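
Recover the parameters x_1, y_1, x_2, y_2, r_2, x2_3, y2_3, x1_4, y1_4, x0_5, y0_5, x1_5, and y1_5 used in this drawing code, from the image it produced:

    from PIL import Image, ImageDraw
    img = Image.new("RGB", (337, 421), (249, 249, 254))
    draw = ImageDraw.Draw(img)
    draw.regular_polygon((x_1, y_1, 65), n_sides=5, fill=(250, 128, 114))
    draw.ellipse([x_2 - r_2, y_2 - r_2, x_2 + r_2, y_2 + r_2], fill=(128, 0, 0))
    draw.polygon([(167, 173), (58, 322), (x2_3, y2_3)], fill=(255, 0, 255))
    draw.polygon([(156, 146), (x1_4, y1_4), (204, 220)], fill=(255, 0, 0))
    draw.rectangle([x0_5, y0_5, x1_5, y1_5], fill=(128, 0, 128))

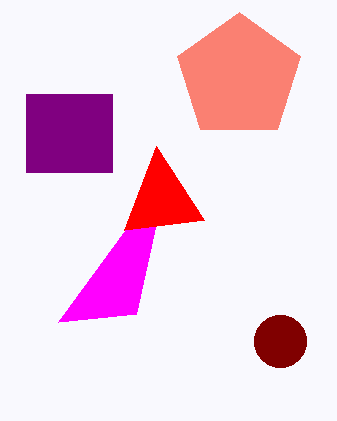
x_1 = 239; y_1 = 77; x_2 = 280; y_2 = 341; r_2 = 26; x2_3 = 136; y2_3 = 314; x1_4 = 124; y1_4 = 230; x0_5 = 26; y0_5 = 94; x1_5 = 112; y1_5 = 172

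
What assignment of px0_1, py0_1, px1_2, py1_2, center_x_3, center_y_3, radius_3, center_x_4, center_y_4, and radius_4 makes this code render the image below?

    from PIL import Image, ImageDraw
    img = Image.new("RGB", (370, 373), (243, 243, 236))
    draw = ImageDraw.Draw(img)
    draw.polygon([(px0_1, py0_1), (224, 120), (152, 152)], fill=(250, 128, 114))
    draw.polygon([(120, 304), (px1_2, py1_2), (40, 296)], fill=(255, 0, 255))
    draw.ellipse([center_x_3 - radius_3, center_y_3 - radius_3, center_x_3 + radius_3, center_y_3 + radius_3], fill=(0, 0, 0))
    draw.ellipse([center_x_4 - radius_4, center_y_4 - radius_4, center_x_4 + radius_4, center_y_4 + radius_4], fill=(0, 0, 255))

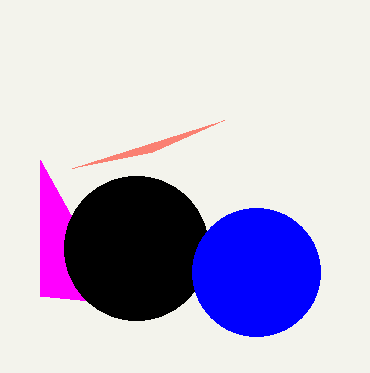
px0_1 = 72
py0_1 = 168
px1_2 = 40
py1_2 = 160
center_x_3 = 136
center_y_3 = 248
radius_3 = 72
center_x_4 = 256
center_y_4 = 272
radius_4 = 64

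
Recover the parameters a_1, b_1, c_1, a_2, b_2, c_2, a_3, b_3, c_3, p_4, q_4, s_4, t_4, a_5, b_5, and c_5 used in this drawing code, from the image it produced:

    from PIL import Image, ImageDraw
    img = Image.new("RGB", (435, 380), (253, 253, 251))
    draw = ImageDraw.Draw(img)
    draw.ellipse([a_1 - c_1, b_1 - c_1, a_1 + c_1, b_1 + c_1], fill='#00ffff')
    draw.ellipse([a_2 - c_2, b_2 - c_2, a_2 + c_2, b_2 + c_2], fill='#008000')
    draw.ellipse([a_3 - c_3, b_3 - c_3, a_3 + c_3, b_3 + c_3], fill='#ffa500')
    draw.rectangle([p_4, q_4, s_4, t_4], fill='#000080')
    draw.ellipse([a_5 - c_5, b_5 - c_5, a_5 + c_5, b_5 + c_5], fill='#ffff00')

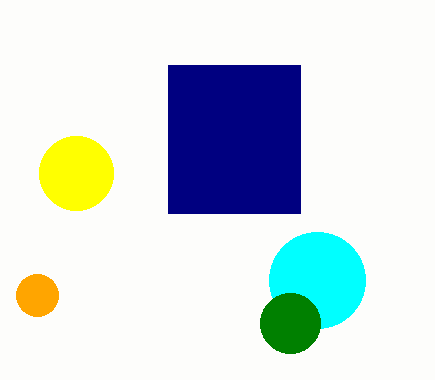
a_1 = 317
b_1 = 280
c_1 = 48
a_2 = 290
b_2 = 323
c_2 = 30
a_3 = 37
b_3 = 295
c_3 = 21
p_4 = 168
q_4 = 65
s_4 = 300
t_4 = 213
a_5 = 76
b_5 = 173
c_5 = 37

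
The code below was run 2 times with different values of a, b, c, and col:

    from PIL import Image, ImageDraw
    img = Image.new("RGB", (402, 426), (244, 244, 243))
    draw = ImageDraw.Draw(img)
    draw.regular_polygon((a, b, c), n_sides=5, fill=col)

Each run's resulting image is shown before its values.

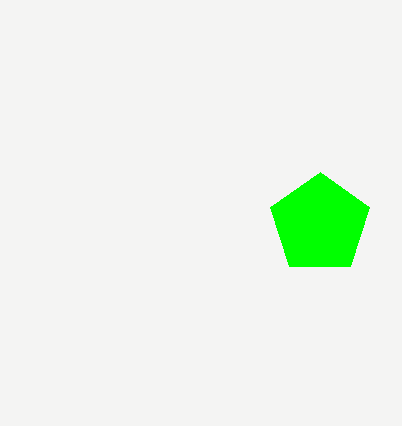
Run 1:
a = 320
b = 224
c = 52
col = 'lime'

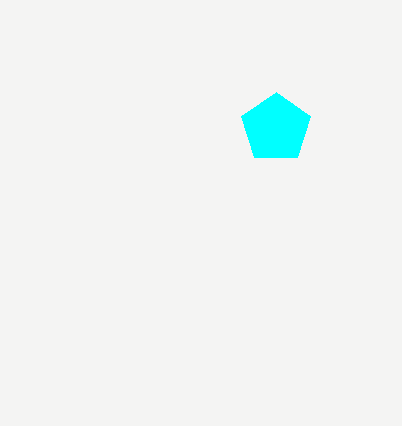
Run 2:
a = 276
b = 128
c = 36
col = 'cyan'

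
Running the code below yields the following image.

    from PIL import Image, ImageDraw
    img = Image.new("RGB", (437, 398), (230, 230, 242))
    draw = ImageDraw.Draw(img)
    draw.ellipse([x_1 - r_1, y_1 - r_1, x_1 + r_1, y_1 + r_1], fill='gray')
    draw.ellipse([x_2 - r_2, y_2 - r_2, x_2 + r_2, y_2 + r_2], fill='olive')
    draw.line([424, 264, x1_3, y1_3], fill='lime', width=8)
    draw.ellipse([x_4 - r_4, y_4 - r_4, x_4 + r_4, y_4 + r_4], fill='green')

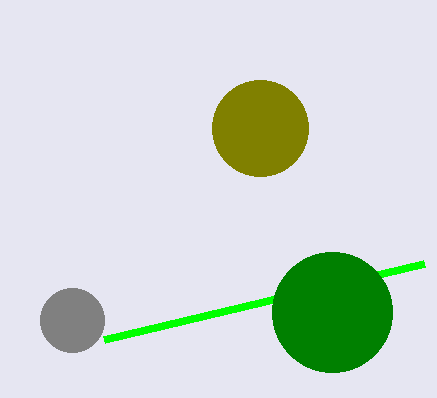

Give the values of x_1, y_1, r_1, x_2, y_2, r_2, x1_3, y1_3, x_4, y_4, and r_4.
x_1 = 72
y_1 = 320
r_1 = 32
x_2 = 260
y_2 = 128
r_2 = 48
x1_3 = 104
y1_3 = 340
x_4 = 332
y_4 = 312
r_4 = 60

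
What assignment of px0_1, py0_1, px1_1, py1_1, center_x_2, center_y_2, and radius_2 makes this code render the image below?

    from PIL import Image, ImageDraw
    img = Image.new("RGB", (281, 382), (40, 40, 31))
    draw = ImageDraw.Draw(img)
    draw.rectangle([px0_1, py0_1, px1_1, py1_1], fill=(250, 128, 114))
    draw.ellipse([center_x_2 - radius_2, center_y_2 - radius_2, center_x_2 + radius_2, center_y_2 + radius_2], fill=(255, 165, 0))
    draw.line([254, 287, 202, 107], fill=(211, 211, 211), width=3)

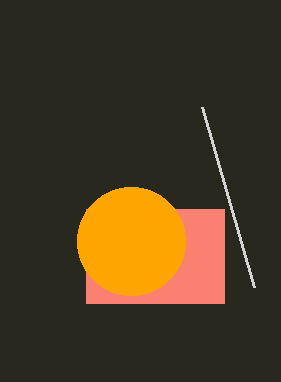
px0_1 = 86; py0_1 = 209; px1_1 = 224; py1_1 = 303; center_x_2 = 131; center_y_2 = 241; radius_2 = 54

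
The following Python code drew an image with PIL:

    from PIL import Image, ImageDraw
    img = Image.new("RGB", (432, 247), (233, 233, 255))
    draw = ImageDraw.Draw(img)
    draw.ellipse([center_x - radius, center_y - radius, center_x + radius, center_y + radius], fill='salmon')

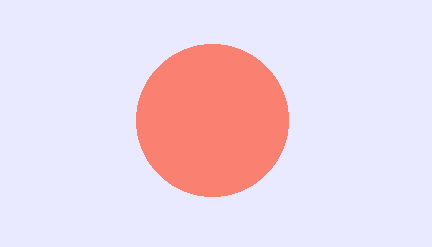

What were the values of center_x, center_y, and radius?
center_x = 212, center_y = 120, radius = 76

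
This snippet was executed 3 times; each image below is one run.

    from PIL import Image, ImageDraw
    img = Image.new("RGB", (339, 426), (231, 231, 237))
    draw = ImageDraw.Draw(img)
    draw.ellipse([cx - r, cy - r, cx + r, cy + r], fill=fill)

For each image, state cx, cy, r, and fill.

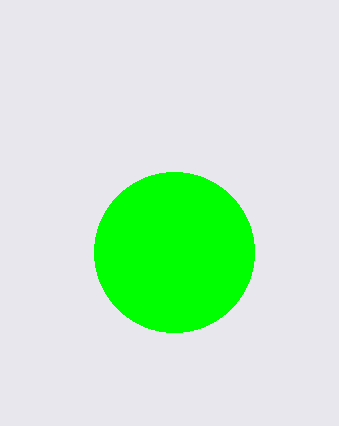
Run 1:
cx = 174
cy = 252
r = 80
fill = 'lime'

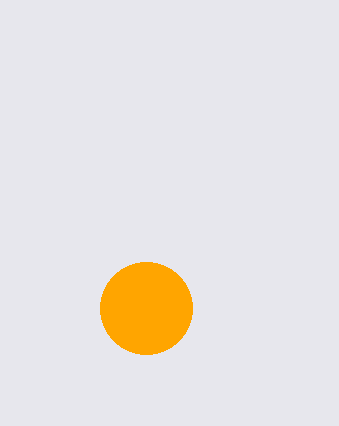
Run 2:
cx = 146
cy = 308
r = 46
fill = 'orange'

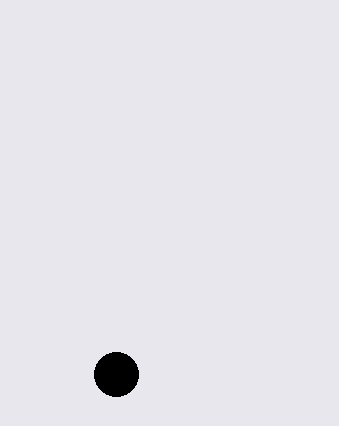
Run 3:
cx = 116; cy = 374; r = 22; fill = 'black'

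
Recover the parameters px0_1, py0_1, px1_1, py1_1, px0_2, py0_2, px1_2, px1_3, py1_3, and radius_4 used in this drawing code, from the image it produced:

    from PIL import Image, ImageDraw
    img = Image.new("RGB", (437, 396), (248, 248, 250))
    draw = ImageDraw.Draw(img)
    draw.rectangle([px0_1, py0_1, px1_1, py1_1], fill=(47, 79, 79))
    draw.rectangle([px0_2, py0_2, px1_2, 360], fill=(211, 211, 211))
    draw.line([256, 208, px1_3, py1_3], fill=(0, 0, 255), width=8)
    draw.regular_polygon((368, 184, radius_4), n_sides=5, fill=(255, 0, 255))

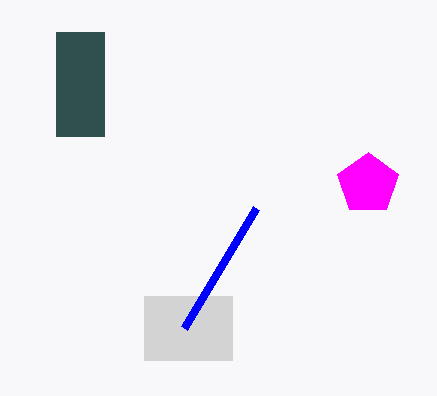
px0_1 = 56
py0_1 = 32
px1_1 = 104
py1_1 = 136
px0_2 = 144
py0_2 = 296
px1_2 = 232
px1_3 = 184
py1_3 = 328
radius_4 = 32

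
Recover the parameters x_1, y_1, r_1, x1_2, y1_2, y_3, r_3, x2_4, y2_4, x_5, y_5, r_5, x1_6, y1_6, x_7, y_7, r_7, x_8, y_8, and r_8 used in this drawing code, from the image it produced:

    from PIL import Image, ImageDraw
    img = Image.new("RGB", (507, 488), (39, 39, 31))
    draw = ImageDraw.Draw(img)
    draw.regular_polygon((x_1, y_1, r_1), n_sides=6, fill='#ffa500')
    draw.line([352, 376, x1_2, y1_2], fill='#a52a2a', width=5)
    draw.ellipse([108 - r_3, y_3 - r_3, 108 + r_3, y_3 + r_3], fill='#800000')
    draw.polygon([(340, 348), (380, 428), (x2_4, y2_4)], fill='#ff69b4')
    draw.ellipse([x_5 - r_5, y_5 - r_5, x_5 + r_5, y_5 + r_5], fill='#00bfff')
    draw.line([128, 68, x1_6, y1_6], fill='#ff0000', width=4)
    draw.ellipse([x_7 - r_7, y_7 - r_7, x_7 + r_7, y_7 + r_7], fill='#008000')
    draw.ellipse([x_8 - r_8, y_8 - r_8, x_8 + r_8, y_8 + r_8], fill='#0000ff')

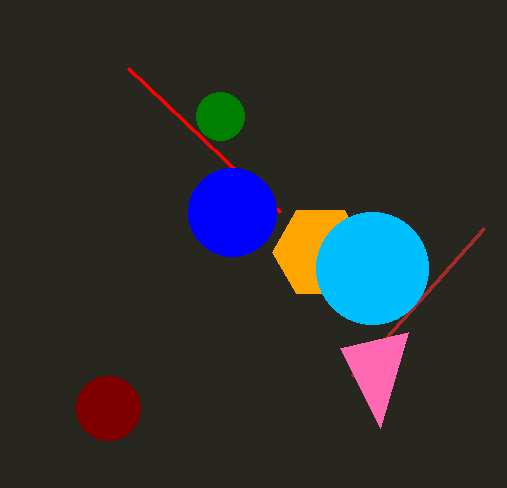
x_1 = 320, y_1 = 252, r_1 = 48, x1_2 = 484, y1_2 = 228, y_3 = 408, r_3 = 32, x2_4 = 408, y2_4 = 332, x_5 = 372, y_5 = 268, r_5 = 56, x1_6 = 280, y1_6 = 212, x_7 = 220, y_7 = 116, r_7 = 24, x_8 = 232, y_8 = 212, r_8 = 44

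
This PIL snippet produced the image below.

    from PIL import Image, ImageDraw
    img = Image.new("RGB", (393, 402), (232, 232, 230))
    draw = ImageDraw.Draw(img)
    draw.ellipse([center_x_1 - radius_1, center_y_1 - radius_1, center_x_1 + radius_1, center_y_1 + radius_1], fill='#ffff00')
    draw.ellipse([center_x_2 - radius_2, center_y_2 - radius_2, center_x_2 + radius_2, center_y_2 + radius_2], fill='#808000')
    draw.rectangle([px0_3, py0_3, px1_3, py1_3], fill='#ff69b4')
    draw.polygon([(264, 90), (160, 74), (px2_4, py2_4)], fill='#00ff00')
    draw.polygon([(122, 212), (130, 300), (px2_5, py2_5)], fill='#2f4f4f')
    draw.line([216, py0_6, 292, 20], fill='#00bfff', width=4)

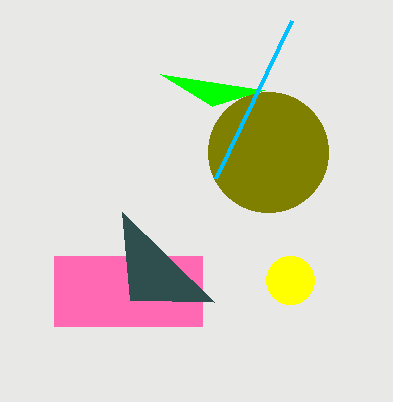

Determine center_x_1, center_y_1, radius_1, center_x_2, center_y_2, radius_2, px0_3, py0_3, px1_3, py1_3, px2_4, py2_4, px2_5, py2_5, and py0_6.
center_x_1 = 290
center_y_1 = 280
radius_1 = 24
center_x_2 = 268
center_y_2 = 152
radius_2 = 60
px0_3 = 54
py0_3 = 256
px1_3 = 202
py1_3 = 326
px2_4 = 212
py2_4 = 106
px2_5 = 214
py2_5 = 302
py0_6 = 178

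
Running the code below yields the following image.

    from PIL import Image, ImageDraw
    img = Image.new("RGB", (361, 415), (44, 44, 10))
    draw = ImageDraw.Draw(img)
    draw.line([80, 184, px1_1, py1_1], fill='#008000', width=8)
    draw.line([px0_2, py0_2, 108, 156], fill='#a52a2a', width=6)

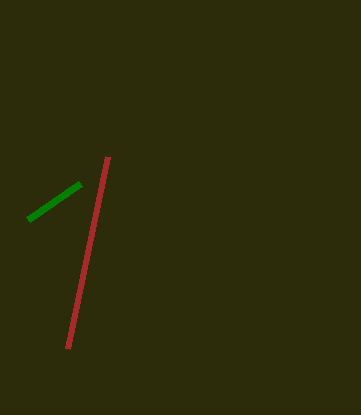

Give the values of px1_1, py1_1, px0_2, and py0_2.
px1_1 = 28, py1_1 = 220, px0_2 = 68, py0_2 = 348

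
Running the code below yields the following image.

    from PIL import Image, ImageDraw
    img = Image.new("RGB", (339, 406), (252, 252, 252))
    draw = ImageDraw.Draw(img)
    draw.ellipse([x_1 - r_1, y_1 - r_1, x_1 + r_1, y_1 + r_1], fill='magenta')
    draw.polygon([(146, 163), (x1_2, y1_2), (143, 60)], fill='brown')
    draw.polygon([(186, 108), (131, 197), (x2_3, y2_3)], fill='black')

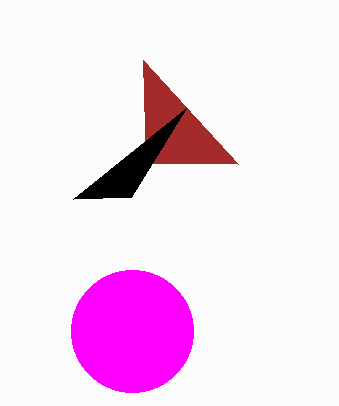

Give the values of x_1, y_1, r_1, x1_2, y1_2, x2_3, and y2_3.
x_1 = 132; y_1 = 331; r_1 = 61; x1_2 = 238; y1_2 = 164; x2_3 = 73; y2_3 = 199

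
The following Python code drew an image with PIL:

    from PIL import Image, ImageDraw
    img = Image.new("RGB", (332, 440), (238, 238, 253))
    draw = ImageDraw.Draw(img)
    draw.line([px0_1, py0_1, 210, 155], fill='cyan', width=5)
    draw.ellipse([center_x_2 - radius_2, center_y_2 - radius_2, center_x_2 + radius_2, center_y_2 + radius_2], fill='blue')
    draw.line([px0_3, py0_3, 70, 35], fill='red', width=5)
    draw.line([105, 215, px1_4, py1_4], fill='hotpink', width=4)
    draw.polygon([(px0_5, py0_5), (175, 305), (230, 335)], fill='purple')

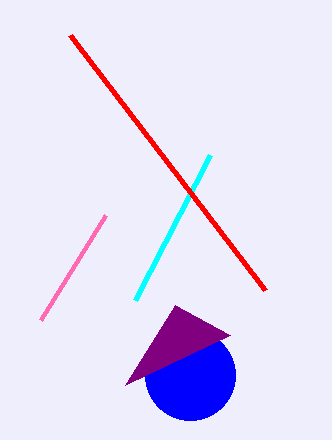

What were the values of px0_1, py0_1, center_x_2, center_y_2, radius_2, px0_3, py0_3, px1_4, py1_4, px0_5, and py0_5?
px0_1 = 135, py0_1 = 300, center_x_2 = 190, center_y_2 = 375, radius_2 = 45, px0_3 = 265, py0_3 = 290, px1_4 = 40, py1_4 = 320, px0_5 = 125, py0_5 = 385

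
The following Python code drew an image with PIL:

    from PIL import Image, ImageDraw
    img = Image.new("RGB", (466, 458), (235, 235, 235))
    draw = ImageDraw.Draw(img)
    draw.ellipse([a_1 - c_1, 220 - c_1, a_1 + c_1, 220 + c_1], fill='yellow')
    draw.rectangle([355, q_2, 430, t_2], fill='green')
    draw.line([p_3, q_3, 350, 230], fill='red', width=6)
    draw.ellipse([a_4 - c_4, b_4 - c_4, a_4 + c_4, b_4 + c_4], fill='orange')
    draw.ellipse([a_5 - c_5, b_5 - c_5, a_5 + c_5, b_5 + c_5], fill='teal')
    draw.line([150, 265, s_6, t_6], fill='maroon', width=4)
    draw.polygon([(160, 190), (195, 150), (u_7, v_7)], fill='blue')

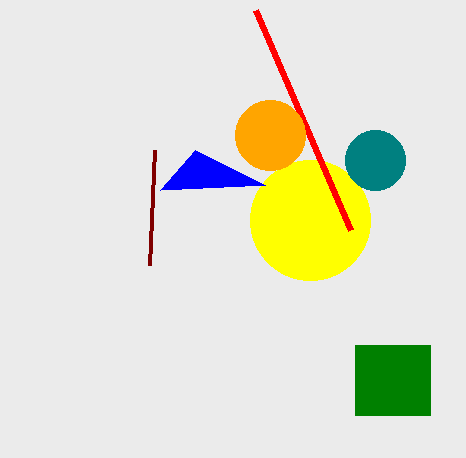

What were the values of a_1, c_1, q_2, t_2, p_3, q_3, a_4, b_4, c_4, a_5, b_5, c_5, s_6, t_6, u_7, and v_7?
a_1 = 310; c_1 = 60; q_2 = 345; t_2 = 415; p_3 = 255; q_3 = 10; a_4 = 270; b_4 = 135; c_4 = 35; a_5 = 375; b_5 = 160; c_5 = 30; s_6 = 155; t_6 = 150; u_7 = 265; v_7 = 185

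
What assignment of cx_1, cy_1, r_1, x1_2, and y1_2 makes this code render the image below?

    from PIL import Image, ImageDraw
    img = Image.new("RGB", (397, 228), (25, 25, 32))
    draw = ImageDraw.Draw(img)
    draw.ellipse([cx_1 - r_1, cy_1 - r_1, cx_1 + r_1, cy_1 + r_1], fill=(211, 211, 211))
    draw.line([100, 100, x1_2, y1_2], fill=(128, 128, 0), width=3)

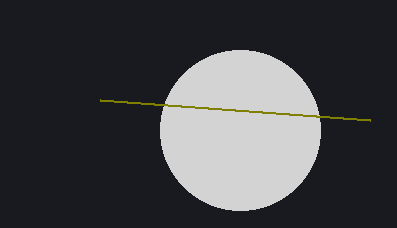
cx_1 = 240
cy_1 = 130
r_1 = 80
x1_2 = 370
y1_2 = 120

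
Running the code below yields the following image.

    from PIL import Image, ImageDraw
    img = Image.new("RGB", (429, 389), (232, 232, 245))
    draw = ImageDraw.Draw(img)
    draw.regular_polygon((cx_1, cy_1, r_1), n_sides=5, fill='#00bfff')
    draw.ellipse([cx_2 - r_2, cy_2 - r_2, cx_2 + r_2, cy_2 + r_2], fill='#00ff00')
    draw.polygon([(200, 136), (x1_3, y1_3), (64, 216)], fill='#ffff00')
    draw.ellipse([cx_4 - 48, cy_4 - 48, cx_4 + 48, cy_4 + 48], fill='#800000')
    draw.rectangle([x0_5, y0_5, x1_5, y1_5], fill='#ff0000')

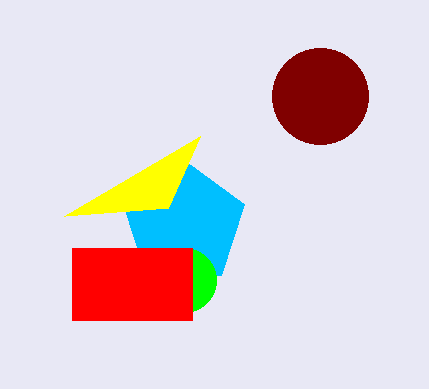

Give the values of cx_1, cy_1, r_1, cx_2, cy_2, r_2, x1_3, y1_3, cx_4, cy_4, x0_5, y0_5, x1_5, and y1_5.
cx_1 = 184; cy_1 = 224; r_1 = 64; cx_2 = 184; cy_2 = 280; r_2 = 32; x1_3 = 168; y1_3 = 208; cx_4 = 320; cy_4 = 96; x0_5 = 72; y0_5 = 248; x1_5 = 192; y1_5 = 320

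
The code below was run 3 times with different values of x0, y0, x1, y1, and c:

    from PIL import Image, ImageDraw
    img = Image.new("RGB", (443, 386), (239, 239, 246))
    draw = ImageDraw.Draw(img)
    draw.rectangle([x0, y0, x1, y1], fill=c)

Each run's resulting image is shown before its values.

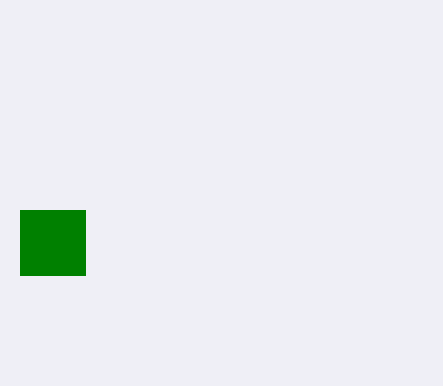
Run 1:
x0 = 20
y0 = 210
x1 = 85
y1 = 275
c = 'green'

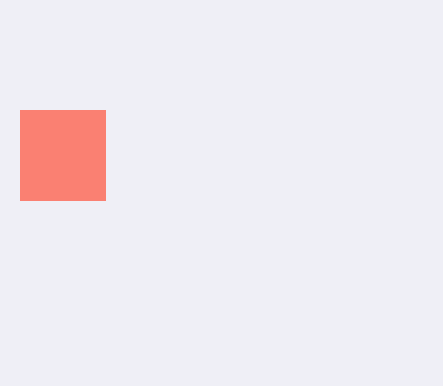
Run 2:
x0 = 20; y0 = 110; x1 = 105; y1 = 200; c = 'salmon'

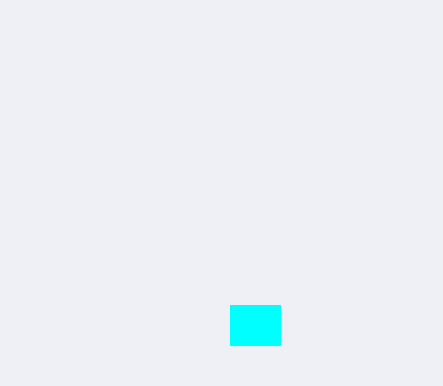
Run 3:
x0 = 230; y0 = 305; x1 = 280; y1 = 345; c = 'cyan'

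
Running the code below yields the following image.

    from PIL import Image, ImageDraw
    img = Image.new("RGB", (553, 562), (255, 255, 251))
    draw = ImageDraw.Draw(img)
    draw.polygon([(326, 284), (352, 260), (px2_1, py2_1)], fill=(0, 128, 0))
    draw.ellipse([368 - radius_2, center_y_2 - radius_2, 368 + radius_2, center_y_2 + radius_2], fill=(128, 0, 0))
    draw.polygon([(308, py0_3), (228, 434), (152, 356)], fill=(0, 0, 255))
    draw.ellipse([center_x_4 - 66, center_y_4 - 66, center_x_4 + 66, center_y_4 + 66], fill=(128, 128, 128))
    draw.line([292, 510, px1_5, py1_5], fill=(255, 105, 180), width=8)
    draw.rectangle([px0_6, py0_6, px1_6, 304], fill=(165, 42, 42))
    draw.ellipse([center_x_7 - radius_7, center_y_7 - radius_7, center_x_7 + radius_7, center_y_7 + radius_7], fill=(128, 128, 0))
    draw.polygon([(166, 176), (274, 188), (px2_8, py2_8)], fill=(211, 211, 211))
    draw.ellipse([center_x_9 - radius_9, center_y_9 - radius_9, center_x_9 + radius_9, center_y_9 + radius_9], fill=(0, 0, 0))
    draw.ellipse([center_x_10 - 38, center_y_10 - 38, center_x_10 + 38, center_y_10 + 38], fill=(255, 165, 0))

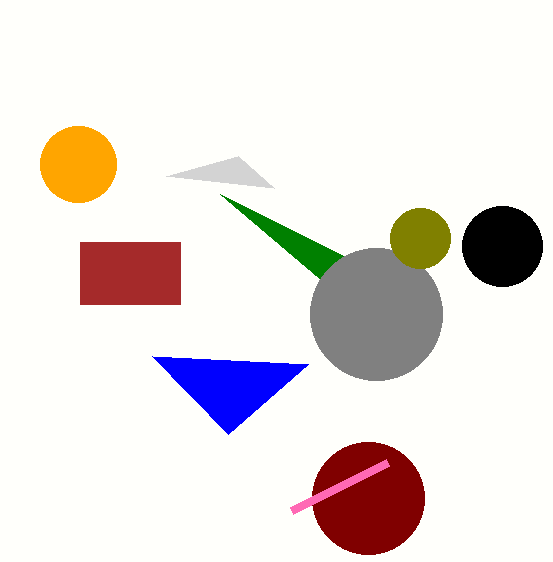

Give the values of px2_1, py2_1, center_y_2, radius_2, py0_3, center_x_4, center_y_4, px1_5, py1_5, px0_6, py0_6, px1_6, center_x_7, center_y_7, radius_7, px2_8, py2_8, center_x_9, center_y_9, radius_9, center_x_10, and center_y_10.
px2_1 = 220
py2_1 = 194
center_y_2 = 498
radius_2 = 56
py0_3 = 364
center_x_4 = 376
center_y_4 = 314
px1_5 = 388
py1_5 = 462
px0_6 = 80
py0_6 = 242
px1_6 = 180
center_x_7 = 420
center_y_7 = 238
radius_7 = 30
px2_8 = 238
py2_8 = 156
center_x_9 = 502
center_y_9 = 246
radius_9 = 40
center_x_10 = 78
center_y_10 = 164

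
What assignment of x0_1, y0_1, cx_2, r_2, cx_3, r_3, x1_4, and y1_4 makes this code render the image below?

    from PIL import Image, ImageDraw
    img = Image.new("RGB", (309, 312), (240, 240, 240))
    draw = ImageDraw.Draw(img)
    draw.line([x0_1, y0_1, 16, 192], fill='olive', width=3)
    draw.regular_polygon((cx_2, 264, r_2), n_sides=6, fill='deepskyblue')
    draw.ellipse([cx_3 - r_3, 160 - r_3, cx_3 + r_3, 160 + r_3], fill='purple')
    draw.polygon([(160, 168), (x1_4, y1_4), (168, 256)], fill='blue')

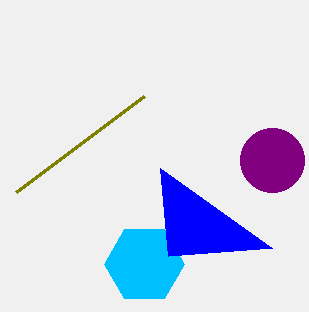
x0_1 = 144; y0_1 = 96; cx_2 = 144; r_2 = 40; cx_3 = 272; r_3 = 32; x1_4 = 272; y1_4 = 248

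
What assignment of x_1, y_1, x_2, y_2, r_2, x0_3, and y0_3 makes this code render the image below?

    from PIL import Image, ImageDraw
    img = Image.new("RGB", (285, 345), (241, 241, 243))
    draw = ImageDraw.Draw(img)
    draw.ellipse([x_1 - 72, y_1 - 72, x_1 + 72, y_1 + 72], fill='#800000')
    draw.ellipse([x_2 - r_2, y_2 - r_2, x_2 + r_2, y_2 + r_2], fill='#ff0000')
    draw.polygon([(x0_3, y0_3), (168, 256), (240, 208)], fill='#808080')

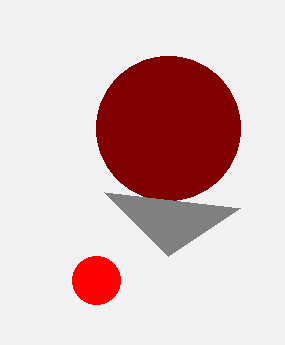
x_1 = 168, y_1 = 128, x_2 = 96, y_2 = 280, r_2 = 24, x0_3 = 104, y0_3 = 192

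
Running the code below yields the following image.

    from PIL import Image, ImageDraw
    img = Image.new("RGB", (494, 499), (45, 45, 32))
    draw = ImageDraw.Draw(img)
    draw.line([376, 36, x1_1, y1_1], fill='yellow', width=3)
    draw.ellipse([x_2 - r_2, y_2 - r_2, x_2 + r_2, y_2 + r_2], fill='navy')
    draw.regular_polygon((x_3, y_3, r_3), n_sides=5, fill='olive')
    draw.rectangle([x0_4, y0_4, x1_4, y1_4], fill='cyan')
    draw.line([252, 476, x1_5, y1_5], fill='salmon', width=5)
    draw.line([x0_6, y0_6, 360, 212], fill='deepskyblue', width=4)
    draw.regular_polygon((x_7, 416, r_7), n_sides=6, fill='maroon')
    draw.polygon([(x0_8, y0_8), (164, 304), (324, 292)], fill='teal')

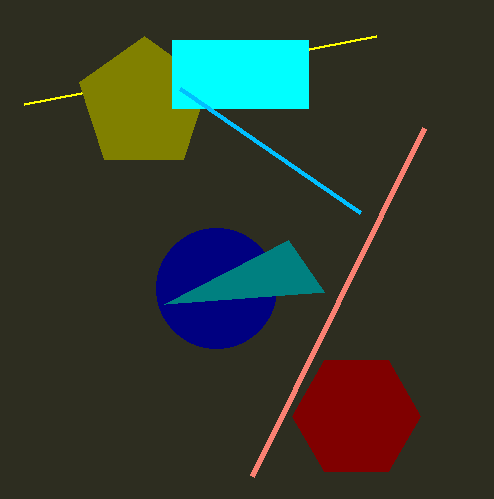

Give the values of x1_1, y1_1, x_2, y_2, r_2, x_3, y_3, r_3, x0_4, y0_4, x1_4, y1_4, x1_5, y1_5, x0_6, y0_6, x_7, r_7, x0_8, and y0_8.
x1_1 = 24, y1_1 = 104, x_2 = 216, y_2 = 288, r_2 = 60, x_3 = 144, y_3 = 104, r_3 = 68, x0_4 = 172, y0_4 = 40, x1_4 = 308, y1_4 = 108, x1_5 = 424, y1_5 = 128, x0_6 = 180, y0_6 = 88, x_7 = 356, r_7 = 64, x0_8 = 288, y0_8 = 240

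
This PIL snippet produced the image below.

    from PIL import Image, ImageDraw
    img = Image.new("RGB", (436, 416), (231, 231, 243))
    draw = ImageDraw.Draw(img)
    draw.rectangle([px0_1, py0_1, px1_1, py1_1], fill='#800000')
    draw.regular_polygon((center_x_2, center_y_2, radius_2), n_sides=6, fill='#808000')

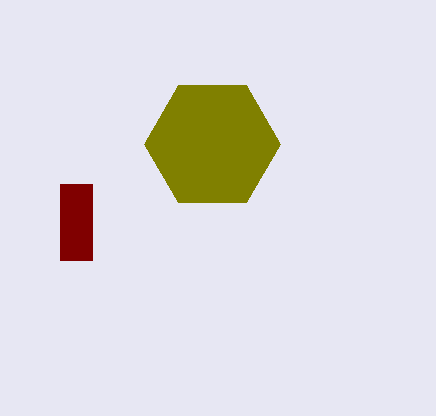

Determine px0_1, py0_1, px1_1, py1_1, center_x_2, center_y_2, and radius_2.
px0_1 = 60, py0_1 = 184, px1_1 = 92, py1_1 = 260, center_x_2 = 212, center_y_2 = 144, radius_2 = 68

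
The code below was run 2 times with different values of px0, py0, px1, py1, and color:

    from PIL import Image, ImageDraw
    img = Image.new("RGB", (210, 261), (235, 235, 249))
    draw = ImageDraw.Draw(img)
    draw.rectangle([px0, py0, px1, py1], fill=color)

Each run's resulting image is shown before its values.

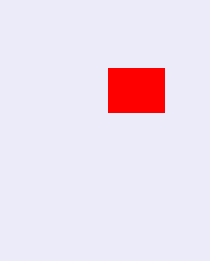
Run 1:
px0 = 108
py0 = 68
px1 = 164
py1 = 112
color = 'red'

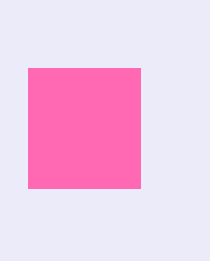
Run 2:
px0 = 28
py0 = 68
px1 = 140
py1 = 188
color = 'hotpink'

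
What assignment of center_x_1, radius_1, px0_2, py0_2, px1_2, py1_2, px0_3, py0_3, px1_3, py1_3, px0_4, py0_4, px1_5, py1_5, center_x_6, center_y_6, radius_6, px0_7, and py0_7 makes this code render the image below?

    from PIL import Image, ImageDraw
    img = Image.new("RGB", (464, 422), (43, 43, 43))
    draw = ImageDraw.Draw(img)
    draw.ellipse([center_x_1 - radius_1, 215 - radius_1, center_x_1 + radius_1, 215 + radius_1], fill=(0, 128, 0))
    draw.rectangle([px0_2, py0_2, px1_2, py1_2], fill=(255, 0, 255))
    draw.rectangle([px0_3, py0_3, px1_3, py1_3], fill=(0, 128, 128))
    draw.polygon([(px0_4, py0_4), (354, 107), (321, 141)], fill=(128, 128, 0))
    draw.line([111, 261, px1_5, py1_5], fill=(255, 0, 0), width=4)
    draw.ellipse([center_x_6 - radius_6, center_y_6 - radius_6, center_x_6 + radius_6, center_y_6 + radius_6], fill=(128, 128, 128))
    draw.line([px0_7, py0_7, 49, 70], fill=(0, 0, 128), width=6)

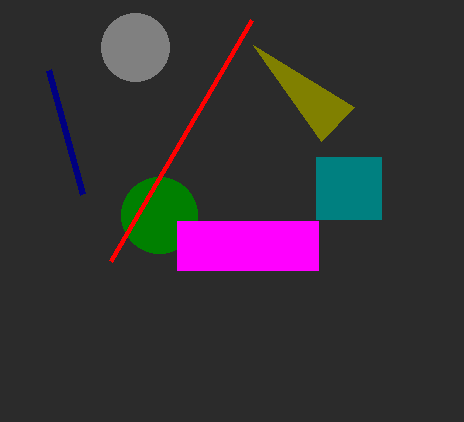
center_x_1 = 159, radius_1 = 38, px0_2 = 177, py0_2 = 221, px1_2 = 318, py1_2 = 270, px0_3 = 316, py0_3 = 157, px1_3 = 381, py1_3 = 219, px0_4 = 253, py0_4 = 45, px1_5 = 252, py1_5 = 20, center_x_6 = 135, center_y_6 = 47, radius_6 = 34, px0_7 = 83, py0_7 = 194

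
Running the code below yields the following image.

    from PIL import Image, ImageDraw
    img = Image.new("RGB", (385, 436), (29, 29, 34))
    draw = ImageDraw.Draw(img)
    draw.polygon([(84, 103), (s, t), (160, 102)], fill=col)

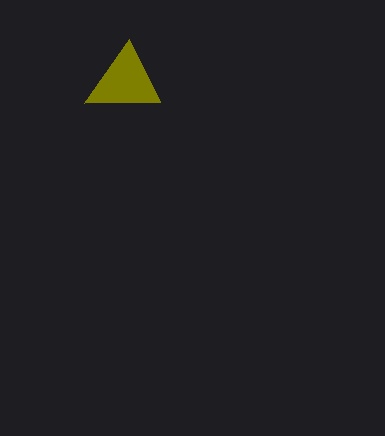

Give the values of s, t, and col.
s = 129; t = 39; col = 'olive'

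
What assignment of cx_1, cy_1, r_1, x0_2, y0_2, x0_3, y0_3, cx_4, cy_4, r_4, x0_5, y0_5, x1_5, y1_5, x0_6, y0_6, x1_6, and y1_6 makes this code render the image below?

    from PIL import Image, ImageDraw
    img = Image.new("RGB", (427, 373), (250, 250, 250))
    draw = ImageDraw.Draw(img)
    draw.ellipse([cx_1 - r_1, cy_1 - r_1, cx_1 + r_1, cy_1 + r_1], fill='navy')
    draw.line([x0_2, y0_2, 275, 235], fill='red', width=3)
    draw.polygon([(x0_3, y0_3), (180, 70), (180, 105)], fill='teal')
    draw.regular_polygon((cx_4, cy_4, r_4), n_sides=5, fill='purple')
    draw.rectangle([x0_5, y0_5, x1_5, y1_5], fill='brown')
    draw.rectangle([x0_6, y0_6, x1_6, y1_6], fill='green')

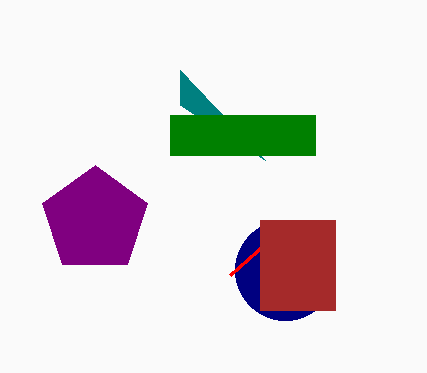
cx_1 = 285
cy_1 = 270
r_1 = 50
x0_2 = 230
y0_2 = 275
x0_3 = 265
y0_3 = 160
cx_4 = 95
cy_4 = 220
r_4 = 55
x0_5 = 260
y0_5 = 220
x1_5 = 335
y1_5 = 310
x0_6 = 170
y0_6 = 115
x1_6 = 315
y1_6 = 155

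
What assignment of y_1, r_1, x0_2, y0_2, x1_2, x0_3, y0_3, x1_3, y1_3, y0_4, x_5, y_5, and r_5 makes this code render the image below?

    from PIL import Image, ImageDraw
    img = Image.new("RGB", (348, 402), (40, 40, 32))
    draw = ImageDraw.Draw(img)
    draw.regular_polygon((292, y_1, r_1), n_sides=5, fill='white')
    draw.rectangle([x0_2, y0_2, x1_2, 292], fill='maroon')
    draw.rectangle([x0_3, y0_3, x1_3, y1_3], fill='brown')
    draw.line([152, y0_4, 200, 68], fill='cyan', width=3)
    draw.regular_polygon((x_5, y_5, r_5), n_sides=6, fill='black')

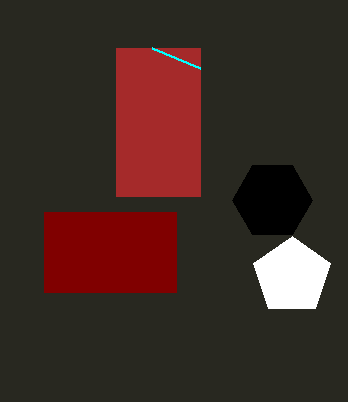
y_1 = 276
r_1 = 40
x0_2 = 44
y0_2 = 212
x1_2 = 176
x0_3 = 116
y0_3 = 48
x1_3 = 200
y1_3 = 196
y0_4 = 48
x_5 = 272
y_5 = 200
r_5 = 40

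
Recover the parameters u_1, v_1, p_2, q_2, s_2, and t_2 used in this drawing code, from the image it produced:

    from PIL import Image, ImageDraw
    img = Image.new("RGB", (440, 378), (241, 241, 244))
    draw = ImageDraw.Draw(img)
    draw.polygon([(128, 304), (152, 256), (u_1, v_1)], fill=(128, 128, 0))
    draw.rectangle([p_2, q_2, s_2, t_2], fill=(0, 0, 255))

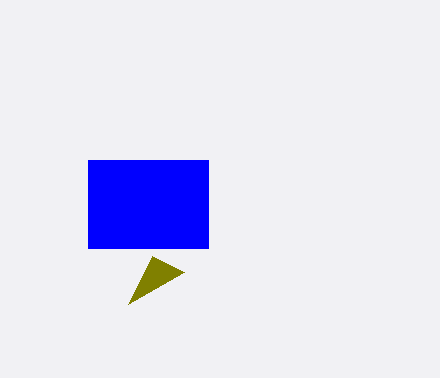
u_1 = 184
v_1 = 272
p_2 = 88
q_2 = 160
s_2 = 208
t_2 = 248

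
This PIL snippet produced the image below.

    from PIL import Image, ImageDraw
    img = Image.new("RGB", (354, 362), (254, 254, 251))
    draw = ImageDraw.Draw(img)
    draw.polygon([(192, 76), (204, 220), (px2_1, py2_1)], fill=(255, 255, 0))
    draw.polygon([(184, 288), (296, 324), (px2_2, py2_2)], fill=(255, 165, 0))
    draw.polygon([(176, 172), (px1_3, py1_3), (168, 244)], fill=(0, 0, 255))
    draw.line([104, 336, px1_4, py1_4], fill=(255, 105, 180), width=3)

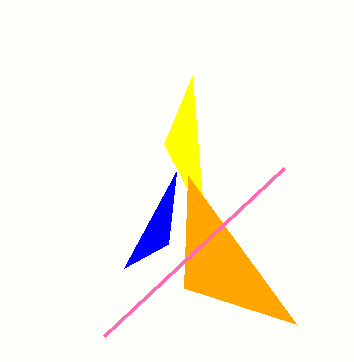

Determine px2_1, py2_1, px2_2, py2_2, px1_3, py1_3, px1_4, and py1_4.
px2_1 = 164, py2_1 = 144, px2_2 = 188, py2_2 = 176, px1_3 = 124, py1_3 = 268, px1_4 = 284, py1_4 = 168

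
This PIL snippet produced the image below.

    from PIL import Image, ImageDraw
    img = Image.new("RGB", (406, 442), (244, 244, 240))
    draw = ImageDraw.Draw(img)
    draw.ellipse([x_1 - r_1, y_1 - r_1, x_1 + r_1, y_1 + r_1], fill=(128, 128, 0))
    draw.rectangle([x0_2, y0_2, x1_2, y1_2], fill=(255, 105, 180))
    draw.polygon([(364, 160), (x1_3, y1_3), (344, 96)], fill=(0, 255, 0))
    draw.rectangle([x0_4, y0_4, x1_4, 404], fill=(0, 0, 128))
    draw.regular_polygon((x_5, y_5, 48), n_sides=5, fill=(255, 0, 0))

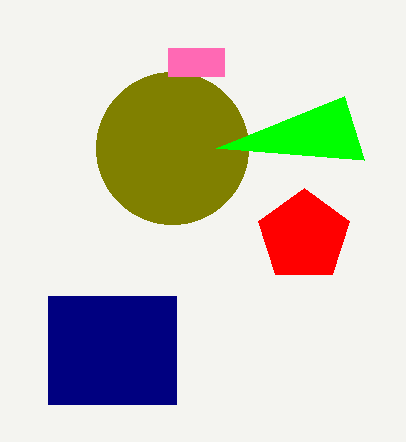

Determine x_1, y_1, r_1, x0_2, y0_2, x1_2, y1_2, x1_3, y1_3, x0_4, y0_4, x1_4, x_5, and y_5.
x_1 = 172
y_1 = 148
r_1 = 76
x0_2 = 168
y0_2 = 48
x1_2 = 224
y1_2 = 76
x1_3 = 216
y1_3 = 148
x0_4 = 48
y0_4 = 296
x1_4 = 176
x_5 = 304
y_5 = 236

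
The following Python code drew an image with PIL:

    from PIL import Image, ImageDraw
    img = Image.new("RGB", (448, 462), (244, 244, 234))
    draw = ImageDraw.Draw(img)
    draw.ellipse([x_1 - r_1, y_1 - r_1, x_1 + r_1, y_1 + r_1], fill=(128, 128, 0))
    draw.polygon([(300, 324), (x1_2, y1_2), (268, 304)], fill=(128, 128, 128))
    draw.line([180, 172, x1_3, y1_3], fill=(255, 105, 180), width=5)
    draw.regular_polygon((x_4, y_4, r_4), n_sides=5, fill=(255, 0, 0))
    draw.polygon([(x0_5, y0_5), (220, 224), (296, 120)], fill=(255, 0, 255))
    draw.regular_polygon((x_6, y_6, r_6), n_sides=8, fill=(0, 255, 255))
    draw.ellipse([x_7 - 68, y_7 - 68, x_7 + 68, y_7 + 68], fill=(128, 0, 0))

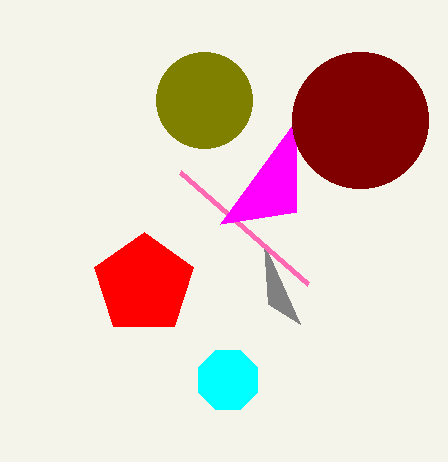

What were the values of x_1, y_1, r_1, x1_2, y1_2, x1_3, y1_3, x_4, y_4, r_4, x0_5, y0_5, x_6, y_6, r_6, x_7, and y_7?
x_1 = 204; y_1 = 100; r_1 = 48; x1_2 = 264; y1_2 = 244; x1_3 = 308; y1_3 = 284; x_4 = 144; y_4 = 284; r_4 = 52; x0_5 = 296; y0_5 = 212; x_6 = 228; y_6 = 380; r_6 = 32; x_7 = 360; y_7 = 120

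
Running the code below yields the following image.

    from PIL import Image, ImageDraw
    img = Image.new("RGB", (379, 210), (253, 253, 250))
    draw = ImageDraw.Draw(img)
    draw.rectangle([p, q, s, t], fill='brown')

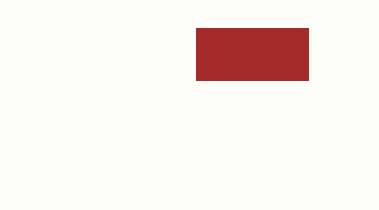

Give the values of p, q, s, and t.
p = 196
q = 28
s = 308
t = 80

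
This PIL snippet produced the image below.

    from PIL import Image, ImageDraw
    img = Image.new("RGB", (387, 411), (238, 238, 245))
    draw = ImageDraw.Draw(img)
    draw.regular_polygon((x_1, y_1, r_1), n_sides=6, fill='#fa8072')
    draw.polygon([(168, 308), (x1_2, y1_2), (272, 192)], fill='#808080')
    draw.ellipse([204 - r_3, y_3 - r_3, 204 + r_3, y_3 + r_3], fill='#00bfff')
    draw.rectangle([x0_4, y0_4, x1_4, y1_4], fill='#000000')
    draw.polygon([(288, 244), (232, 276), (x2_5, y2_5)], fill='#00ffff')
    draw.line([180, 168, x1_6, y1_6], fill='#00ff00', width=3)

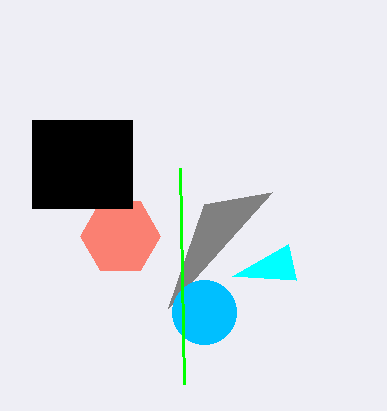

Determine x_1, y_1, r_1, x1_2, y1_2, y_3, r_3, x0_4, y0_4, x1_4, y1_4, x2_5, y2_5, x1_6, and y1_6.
x_1 = 120, y_1 = 236, r_1 = 40, x1_2 = 204, y1_2 = 204, y_3 = 312, r_3 = 32, x0_4 = 32, y0_4 = 120, x1_4 = 132, y1_4 = 208, x2_5 = 296, y2_5 = 280, x1_6 = 184, y1_6 = 384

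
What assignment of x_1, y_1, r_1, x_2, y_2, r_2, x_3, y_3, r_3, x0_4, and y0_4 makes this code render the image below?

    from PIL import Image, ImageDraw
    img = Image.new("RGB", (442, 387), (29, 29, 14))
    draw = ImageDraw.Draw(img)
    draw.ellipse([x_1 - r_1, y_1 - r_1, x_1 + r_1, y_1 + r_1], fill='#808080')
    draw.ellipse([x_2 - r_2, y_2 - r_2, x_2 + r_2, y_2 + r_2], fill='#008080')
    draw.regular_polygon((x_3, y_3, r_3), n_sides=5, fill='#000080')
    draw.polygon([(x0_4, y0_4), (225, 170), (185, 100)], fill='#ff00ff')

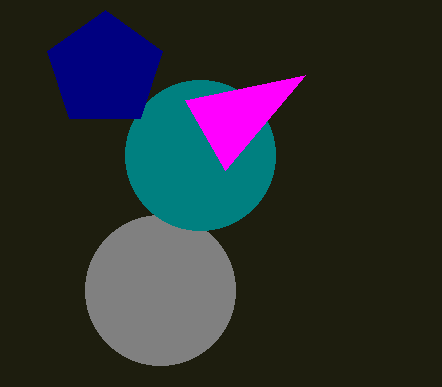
x_1 = 160, y_1 = 290, r_1 = 75, x_2 = 200, y_2 = 155, r_2 = 75, x_3 = 105, y_3 = 70, r_3 = 60, x0_4 = 305, y0_4 = 75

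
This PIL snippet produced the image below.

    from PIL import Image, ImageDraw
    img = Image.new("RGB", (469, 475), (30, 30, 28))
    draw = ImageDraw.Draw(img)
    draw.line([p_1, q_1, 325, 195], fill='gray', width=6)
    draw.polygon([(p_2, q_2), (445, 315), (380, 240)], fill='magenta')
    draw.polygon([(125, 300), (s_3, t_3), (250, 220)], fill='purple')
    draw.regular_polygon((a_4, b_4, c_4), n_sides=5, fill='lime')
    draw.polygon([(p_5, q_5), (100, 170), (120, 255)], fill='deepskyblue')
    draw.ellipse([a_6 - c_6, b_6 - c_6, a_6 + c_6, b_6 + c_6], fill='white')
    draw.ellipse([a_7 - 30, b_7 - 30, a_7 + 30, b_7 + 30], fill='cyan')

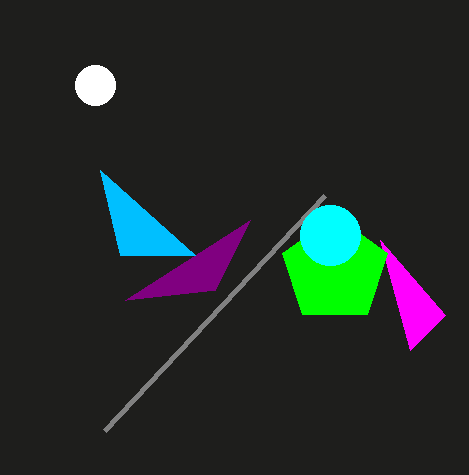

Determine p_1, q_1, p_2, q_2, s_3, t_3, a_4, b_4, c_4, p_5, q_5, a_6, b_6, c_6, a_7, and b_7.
p_1 = 105
q_1 = 430
p_2 = 410
q_2 = 350
s_3 = 215
t_3 = 290
a_4 = 335
b_4 = 270
c_4 = 55
p_5 = 195
q_5 = 255
a_6 = 95
b_6 = 85
c_6 = 20
a_7 = 330
b_7 = 235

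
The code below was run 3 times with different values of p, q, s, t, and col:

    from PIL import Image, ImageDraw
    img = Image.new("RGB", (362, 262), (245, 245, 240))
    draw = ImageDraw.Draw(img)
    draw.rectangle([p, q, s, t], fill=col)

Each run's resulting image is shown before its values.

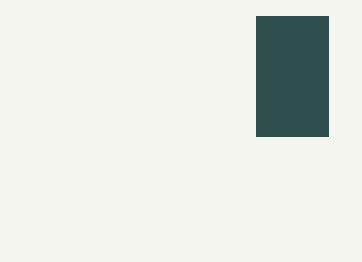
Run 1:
p = 256; q = 16; s = 328; t = 136; col = 'darkslategray'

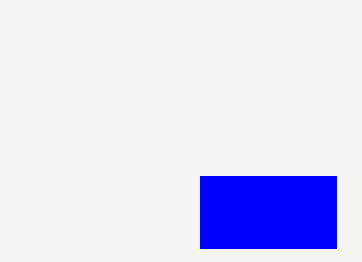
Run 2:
p = 200
q = 176
s = 336
t = 248
col = 'blue'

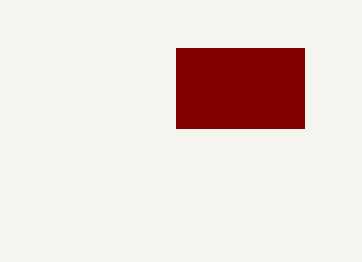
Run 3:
p = 176, q = 48, s = 304, t = 128, col = 'maroon'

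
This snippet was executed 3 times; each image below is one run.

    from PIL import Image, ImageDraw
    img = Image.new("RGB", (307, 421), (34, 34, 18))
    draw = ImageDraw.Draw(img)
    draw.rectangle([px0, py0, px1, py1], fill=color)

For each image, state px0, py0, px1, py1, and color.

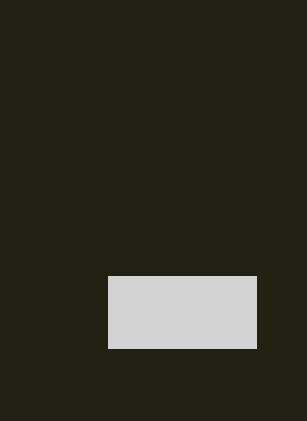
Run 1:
px0 = 108; py0 = 276; px1 = 256; py1 = 348; color = 'lightgray'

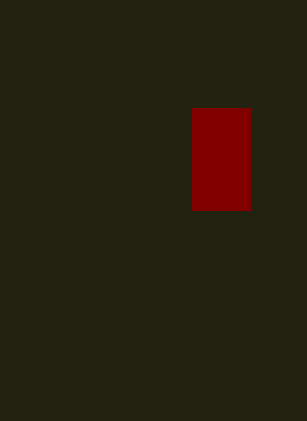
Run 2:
px0 = 192, py0 = 108, px1 = 250, py1 = 210, color = 'maroon'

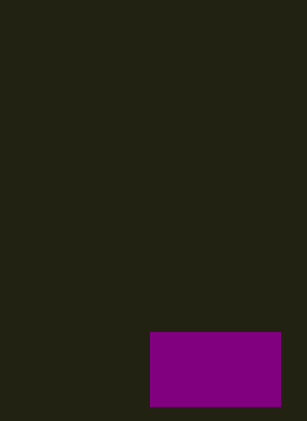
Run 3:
px0 = 150, py0 = 332, px1 = 280, py1 = 406, color = 'purple'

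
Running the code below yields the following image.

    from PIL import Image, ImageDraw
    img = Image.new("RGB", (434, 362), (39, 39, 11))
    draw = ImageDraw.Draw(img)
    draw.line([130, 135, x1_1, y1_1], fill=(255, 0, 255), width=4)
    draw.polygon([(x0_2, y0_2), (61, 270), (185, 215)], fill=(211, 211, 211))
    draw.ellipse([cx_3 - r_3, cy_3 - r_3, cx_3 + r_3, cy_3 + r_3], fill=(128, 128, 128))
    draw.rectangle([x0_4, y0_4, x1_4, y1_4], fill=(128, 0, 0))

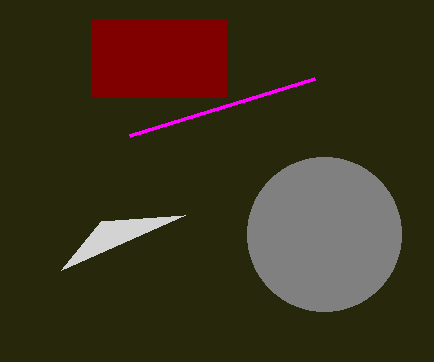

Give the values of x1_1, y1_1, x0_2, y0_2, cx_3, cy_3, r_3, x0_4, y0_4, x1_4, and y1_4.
x1_1 = 315; y1_1 = 78; x0_2 = 101; y0_2 = 221; cx_3 = 324; cy_3 = 234; r_3 = 77; x0_4 = 91; y0_4 = 19; x1_4 = 226; y1_4 = 96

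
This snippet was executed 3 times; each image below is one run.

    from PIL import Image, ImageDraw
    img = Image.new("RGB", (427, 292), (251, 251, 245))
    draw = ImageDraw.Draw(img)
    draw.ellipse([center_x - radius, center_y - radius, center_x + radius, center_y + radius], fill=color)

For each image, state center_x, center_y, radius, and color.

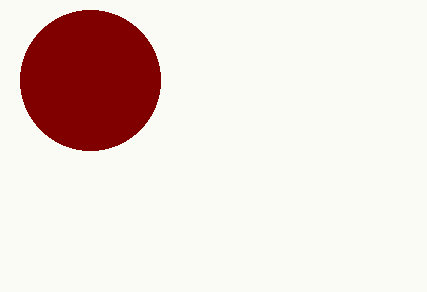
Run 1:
center_x = 90; center_y = 80; radius = 70; color = 'maroon'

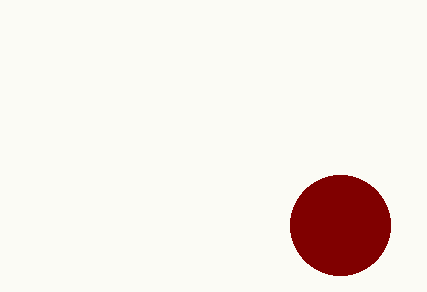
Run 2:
center_x = 340; center_y = 225; radius = 50; color = 'maroon'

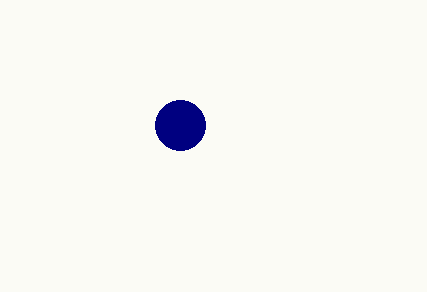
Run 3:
center_x = 180, center_y = 125, radius = 25, color = 'navy'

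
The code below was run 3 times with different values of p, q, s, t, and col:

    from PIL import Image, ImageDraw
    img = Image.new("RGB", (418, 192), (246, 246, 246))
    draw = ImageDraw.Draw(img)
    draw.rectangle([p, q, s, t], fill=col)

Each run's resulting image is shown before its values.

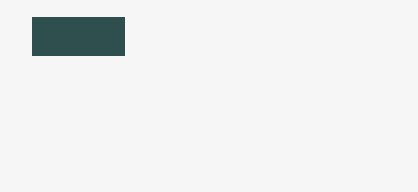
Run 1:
p = 32, q = 17, s = 124, t = 55, col = 'darkslategray'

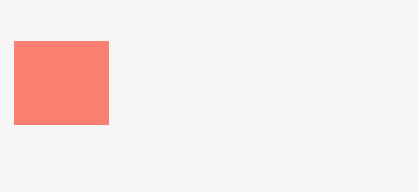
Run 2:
p = 14; q = 41; s = 108; t = 124; col = 'salmon'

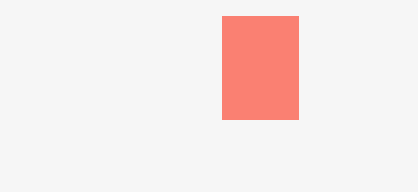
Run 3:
p = 222, q = 16, s = 298, t = 119, col = 'salmon'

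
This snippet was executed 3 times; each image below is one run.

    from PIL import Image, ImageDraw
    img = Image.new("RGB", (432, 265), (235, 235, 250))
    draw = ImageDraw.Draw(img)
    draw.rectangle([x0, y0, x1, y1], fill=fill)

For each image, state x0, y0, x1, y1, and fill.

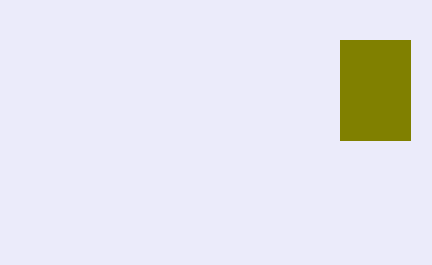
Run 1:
x0 = 340, y0 = 40, x1 = 410, y1 = 140, fill = 'olive'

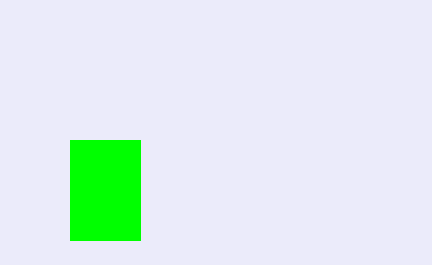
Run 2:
x0 = 70
y0 = 140
x1 = 140
y1 = 240
fill = 'lime'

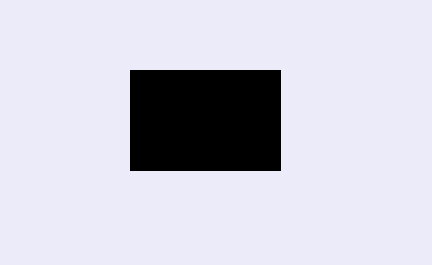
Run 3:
x0 = 130
y0 = 70
x1 = 280
y1 = 170
fill = 'black'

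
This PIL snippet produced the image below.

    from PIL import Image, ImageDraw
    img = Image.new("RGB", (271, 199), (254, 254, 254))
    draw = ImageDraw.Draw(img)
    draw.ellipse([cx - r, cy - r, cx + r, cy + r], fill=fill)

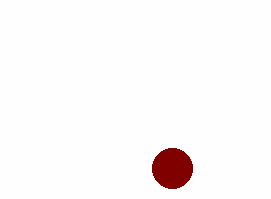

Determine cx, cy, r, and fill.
cx = 172
cy = 168
r = 20
fill = 'maroon'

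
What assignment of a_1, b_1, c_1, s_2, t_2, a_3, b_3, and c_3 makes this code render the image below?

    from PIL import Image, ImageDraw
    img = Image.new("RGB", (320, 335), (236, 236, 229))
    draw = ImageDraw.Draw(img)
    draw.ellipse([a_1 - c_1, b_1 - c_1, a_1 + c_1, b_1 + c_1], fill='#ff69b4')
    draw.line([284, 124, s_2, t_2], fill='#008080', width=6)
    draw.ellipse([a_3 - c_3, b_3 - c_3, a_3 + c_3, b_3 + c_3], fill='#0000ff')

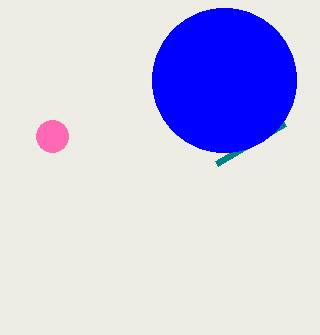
a_1 = 52; b_1 = 136; c_1 = 16; s_2 = 216; t_2 = 164; a_3 = 224; b_3 = 80; c_3 = 72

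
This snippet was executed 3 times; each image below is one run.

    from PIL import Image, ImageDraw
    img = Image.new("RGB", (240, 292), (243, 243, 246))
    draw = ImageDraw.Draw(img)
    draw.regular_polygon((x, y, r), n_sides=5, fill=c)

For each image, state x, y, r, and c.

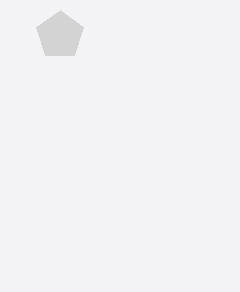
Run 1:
x = 60; y = 35; r = 25; c = 'lightgray'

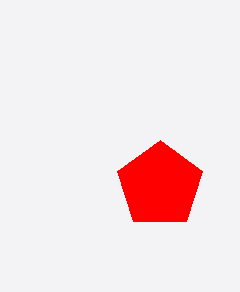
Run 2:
x = 160, y = 185, r = 45, c = 'red'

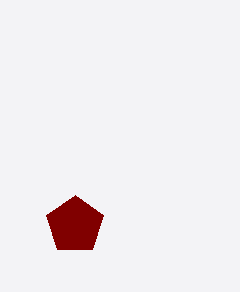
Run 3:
x = 75, y = 225, r = 30, c = 'maroon'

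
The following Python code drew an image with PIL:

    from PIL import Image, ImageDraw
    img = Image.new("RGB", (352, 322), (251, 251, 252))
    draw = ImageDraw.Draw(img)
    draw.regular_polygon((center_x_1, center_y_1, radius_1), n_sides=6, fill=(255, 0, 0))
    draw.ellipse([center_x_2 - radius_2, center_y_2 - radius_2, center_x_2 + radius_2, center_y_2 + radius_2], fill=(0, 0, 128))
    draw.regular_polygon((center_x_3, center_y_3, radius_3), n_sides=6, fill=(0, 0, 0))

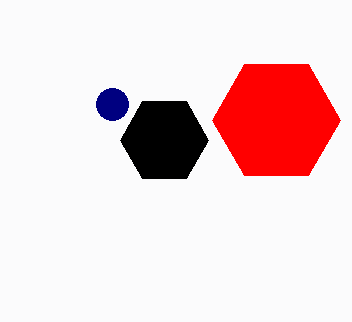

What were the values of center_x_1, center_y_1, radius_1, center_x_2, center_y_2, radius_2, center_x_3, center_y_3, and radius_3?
center_x_1 = 276
center_y_1 = 120
radius_1 = 64
center_x_2 = 112
center_y_2 = 104
radius_2 = 16
center_x_3 = 164
center_y_3 = 140
radius_3 = 44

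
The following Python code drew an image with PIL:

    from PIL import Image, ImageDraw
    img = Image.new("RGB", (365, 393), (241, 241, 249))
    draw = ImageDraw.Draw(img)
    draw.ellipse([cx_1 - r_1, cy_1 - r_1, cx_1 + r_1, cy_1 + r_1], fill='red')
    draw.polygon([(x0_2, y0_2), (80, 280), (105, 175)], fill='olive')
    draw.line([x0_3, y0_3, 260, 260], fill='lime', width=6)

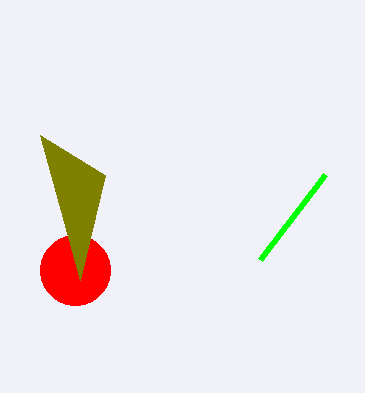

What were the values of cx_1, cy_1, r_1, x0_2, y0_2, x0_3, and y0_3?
cx_1 = 75
cy_1 = 270
r_1 = 35
x0_2 = 40
y0_2 = 135
x0_3 = 325
y0_3 = 175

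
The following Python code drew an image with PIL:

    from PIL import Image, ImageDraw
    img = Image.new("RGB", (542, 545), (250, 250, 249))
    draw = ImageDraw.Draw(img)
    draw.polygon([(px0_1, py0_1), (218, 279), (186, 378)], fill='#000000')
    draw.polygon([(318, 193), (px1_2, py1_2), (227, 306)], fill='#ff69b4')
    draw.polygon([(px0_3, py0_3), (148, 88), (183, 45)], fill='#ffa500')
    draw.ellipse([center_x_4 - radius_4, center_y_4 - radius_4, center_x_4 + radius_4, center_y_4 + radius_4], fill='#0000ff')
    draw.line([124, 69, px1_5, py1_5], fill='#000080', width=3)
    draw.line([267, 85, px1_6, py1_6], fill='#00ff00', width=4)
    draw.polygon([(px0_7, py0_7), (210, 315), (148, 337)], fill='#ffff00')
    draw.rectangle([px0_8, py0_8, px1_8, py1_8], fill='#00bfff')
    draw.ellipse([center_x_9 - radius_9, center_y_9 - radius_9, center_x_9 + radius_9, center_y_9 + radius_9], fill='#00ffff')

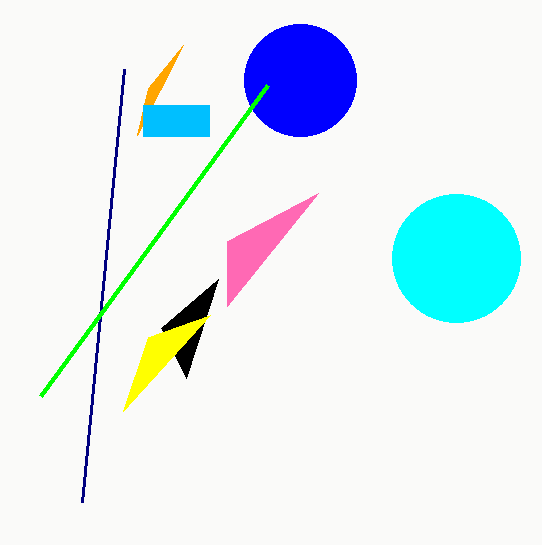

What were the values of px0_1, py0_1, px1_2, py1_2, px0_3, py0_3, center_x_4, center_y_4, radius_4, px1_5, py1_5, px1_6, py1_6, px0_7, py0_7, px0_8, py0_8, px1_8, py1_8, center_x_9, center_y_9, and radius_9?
px0_1 = 161; py0_1 = 328; px1_2 = 227; py1_2 = 241; px0_3 = 137; py0_3 = 135; center_x_4 = 300; center_y_4 = 80; radius_4 = 56; px1_5 = 82; py1_5 = 502; px1_6 = 40; py1_6 = 396; px0_7 = 123; py0_7 = 411; px0_8 = 143; py0_8 = 105; px1_8 = 209; py1_8 = 136; center_x_9 = 456; center_y_9 = 258; radius_9 = 64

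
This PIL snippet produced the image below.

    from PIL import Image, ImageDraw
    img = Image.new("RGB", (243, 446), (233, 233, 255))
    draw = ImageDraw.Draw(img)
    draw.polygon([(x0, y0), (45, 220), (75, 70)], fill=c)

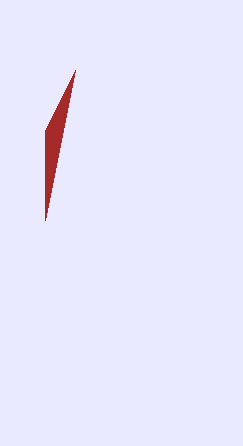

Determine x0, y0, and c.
x0 = 45; y0 = 130; c = 'brown'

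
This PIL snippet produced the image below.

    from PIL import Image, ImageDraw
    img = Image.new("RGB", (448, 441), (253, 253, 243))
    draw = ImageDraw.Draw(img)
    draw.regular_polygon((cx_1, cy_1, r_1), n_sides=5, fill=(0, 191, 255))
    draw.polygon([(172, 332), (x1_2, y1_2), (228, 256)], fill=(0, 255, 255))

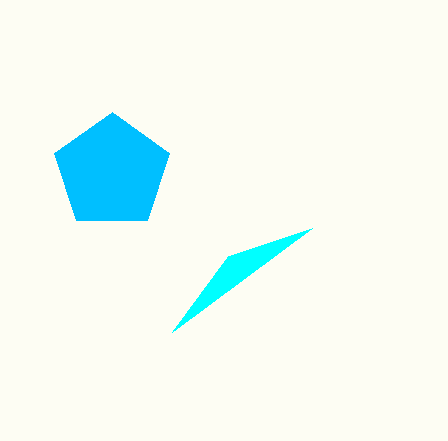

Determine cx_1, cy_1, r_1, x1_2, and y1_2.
cx_1 = 112, cy_1 = 172, r_1 = 60, x1_2 = 312, y1_2 = 228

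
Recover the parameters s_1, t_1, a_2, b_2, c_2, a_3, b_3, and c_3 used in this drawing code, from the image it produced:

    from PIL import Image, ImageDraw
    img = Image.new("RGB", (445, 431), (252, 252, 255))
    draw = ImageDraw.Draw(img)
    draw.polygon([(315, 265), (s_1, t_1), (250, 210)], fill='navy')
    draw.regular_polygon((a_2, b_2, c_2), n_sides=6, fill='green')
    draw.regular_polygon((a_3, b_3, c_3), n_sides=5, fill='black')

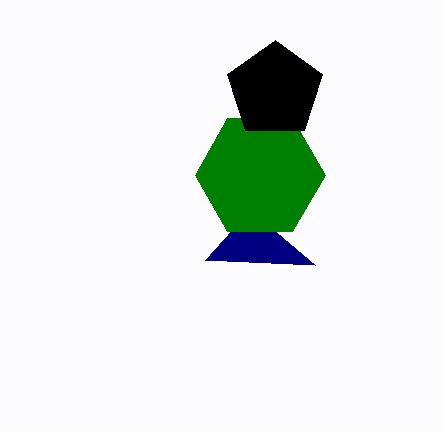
s_1 = 205, t_1 = 260, a_2 = 260, b_2 = 175, c_2 = 65, a_3 = 275, b_3 = 90, c_3 = 50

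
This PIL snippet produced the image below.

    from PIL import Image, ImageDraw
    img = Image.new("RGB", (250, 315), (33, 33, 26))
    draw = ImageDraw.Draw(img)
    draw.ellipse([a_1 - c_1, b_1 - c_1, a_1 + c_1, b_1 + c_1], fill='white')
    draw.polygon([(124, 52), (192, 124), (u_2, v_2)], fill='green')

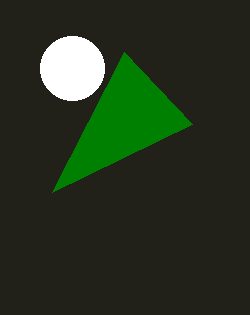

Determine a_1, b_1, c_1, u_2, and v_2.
a_1 = 72, b_1 = 68, c_1 = 32, u_2 = 52, v_2 = 192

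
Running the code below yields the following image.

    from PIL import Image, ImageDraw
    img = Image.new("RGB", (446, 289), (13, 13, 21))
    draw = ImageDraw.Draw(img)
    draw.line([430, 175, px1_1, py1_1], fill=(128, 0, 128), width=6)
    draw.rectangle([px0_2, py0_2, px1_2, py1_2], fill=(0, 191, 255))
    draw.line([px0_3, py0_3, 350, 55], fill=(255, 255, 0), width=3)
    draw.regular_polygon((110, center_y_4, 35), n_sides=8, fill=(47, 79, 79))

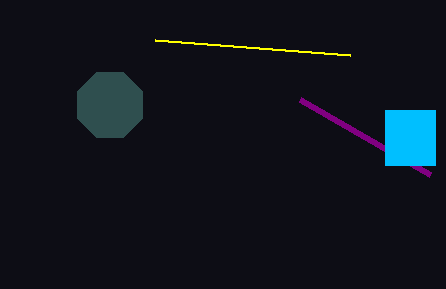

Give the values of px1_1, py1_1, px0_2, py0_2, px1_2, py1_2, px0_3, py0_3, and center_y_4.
px1_1 = 300, py1_1 = 100, px0_2 = 385, py0_2 = 110, px1_2 = 435, py1_2 = 165, px0_3 = 155, py0_3 = 40, center_y_4 = 105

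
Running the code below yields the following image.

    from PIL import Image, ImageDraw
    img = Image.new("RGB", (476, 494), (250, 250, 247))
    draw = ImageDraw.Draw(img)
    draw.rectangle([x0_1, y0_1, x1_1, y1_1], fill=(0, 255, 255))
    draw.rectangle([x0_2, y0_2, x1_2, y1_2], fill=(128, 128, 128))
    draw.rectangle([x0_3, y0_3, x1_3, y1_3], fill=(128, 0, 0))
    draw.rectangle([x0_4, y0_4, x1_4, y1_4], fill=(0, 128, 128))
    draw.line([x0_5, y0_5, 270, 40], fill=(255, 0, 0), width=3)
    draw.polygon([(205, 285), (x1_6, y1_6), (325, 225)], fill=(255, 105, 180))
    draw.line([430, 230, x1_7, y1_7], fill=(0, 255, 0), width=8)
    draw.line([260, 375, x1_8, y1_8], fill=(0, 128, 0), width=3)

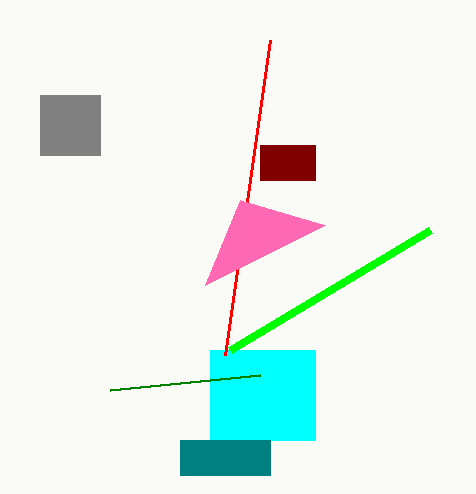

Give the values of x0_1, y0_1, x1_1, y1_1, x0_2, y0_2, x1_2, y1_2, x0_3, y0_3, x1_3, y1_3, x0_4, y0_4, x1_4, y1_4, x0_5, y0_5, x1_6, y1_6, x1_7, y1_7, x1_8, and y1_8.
x0_1 = 210; y0_1 = 350; x1_1 = 315; y1_1 = 440; x0_2 = 40; y0_2 = 95; x1_2 = 100; y1_2 = 155; x0_3 = 260; y0_3 = 145; x1_3 = 315; y1_3 = 180; x0_4 = 180; y0_4 = 440; x1_4 = 270; y1_4 = 475; x0_5 = 225; y0_5 = 355; x1_6 = 240; y1_6 = 200; x1_7 = 230; y1_7 = 350; x1_8 = 110; y1_8 = 390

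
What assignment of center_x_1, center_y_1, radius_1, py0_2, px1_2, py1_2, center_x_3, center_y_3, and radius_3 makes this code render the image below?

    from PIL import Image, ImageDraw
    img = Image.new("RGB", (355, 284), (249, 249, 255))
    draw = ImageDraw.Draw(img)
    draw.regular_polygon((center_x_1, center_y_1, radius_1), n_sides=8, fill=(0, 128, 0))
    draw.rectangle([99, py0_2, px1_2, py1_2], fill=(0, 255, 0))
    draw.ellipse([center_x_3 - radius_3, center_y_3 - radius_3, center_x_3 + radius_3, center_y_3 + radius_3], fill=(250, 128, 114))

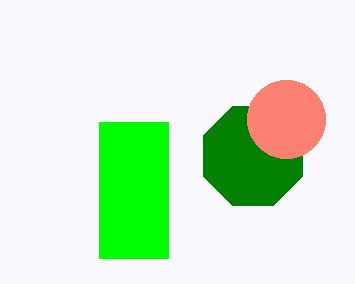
center_x_1 = 253, center_y_1 = 156, radius_1 = 54, py0_2 = 122, px1_2 = 168, py1_2 = 258, center_x_3 = 286, center_y_3 = 119, radius_3 = 39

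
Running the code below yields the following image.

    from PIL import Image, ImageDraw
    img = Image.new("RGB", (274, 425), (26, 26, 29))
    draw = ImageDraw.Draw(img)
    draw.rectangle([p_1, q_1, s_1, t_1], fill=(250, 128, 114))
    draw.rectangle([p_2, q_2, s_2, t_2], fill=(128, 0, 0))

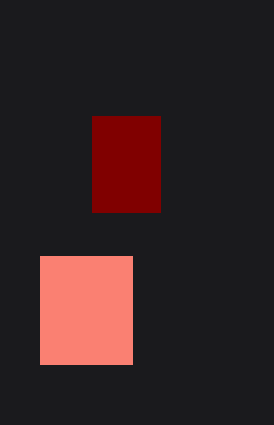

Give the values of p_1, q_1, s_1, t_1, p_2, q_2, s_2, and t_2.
p_1 = 40; q_1 = 256; s_1 = 132; t_1 = 364; p_2 = 92; q_2 = 116; s_2 = 160; t_2 = 212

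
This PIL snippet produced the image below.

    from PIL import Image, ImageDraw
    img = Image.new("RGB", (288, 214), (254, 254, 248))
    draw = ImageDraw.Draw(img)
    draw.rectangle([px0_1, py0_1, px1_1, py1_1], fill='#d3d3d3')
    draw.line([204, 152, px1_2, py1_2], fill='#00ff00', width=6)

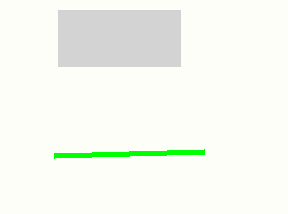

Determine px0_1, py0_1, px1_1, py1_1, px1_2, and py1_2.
px0_1 = 58
py0_1 = 10
px1_1 = 180
py1_1 = 66
px1_2 = 54
py1_2 = 156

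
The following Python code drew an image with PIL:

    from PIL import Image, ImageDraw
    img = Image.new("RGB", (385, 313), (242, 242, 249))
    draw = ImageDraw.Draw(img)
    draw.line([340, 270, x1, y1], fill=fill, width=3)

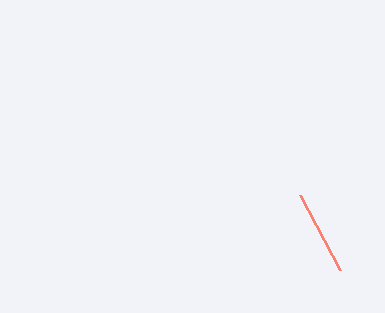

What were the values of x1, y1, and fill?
x1 = 300, y1 = 195, fill = 'salmon'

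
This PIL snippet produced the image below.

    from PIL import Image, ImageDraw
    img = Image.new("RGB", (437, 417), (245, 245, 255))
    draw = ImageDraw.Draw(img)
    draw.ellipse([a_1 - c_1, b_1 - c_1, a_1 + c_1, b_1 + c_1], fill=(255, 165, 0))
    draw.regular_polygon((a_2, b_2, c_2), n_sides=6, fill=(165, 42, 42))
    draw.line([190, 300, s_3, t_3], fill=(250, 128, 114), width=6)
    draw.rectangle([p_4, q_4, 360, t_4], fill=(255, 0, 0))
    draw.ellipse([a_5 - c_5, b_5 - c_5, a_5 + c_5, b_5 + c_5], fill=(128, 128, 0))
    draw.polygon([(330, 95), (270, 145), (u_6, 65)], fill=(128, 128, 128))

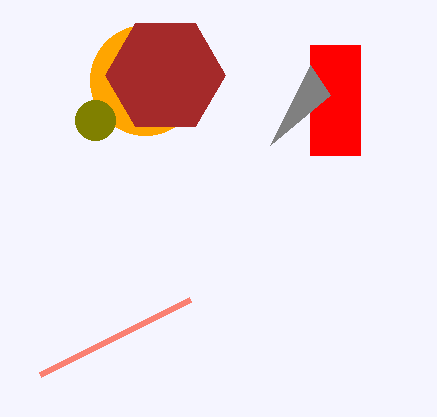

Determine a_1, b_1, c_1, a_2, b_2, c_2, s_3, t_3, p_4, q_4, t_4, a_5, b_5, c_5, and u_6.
a_1 = 145; b_1 = 80; c_1 = 55; a_2 = 165; b_2 = 75; c_2 = 60; s_3 = 40; t_3 = 375; p_4 = 310; q_4 = 45; t_4 = 155; a_5 = 95; b_5 = 120; c_5 = 20; u_6 = 310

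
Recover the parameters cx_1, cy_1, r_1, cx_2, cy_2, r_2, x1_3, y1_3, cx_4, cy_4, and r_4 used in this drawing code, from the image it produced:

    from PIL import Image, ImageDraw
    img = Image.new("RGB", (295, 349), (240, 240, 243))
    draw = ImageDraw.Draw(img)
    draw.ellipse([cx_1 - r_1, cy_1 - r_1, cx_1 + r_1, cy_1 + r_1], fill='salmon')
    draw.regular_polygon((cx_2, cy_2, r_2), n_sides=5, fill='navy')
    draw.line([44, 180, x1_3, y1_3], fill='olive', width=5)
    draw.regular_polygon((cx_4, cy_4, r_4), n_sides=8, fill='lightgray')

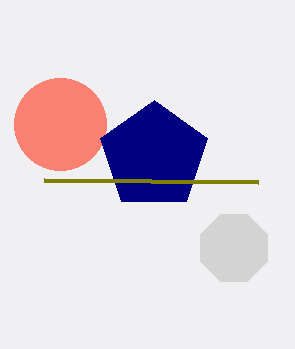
cx_1 = 60
cy_1 = 124
r_1 = 46
cx_2 = 154
cy_2 = 156
r_2 = 56
x1_3 = 258
y1_3 = 182
cx_4 = 234
cy_4 = 248
r_4 = 36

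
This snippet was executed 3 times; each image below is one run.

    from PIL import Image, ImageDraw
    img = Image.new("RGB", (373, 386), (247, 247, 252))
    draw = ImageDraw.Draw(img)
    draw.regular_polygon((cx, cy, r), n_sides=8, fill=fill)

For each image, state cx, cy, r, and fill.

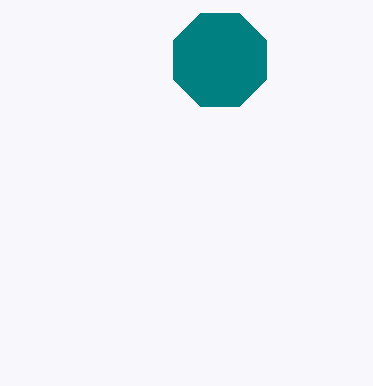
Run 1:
cx = 220; cy = 60; r = 50; fill = 'teal'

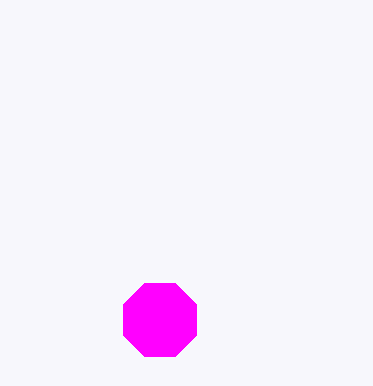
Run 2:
cx = 160, cy = 320, r = 40, fill = 'magenta'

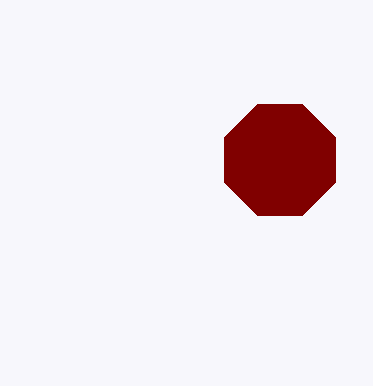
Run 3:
cx = 280; cy = 160; r = 60; fill = 'maroon'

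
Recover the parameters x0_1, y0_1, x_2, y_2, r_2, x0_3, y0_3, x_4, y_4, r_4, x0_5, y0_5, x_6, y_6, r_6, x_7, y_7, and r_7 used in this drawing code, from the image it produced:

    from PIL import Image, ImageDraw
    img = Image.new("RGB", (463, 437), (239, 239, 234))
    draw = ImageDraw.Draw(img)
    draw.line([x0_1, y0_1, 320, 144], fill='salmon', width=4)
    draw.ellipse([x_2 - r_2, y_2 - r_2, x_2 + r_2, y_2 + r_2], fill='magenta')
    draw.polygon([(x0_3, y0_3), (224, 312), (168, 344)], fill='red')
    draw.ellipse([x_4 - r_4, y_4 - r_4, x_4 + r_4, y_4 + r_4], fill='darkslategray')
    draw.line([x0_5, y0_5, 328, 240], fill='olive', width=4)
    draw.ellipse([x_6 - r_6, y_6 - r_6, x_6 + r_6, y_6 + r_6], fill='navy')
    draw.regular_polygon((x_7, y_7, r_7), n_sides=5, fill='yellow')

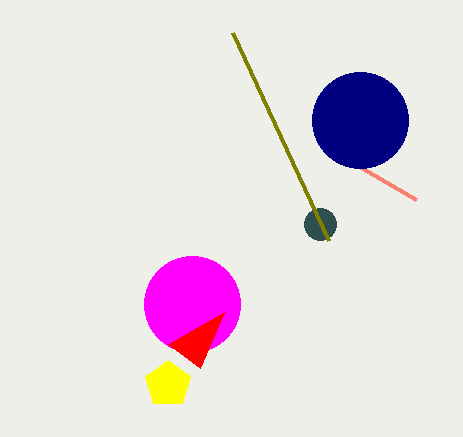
x0_1 = 416, y0_1 = 200, x_2 = 192, y_2 = 304, r_2 = 48, x0_3 = 200, y0_3 = 368, x_4 = 320, y_4 = 224, r_4 = 16, x0_5 = 232, y0_5 = 32, x_6 = 360, y_6 = 120, r_6 = 48, x_7 = 168, y_7 = 384, r_7 = 24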